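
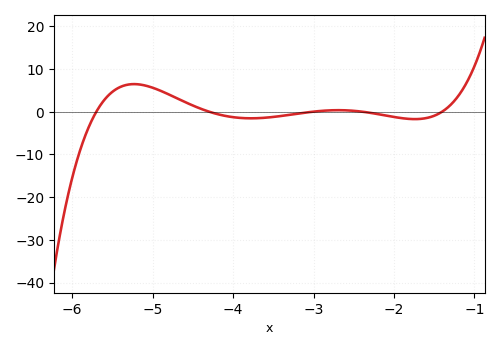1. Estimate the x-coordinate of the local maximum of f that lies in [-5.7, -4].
-5.2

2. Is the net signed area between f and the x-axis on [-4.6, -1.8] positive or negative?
negative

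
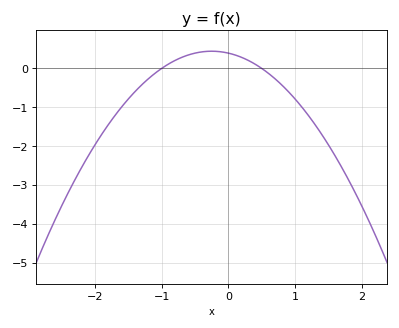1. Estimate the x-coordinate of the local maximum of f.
-0.2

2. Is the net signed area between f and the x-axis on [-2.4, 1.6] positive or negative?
negative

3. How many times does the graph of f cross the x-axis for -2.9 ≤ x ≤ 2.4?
2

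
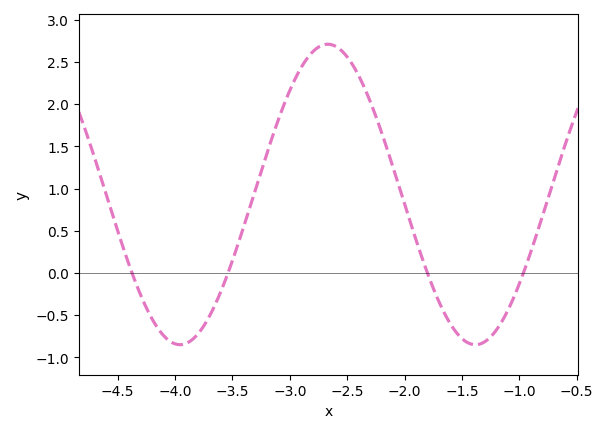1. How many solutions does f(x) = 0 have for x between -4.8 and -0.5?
4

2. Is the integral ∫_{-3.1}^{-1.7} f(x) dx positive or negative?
positive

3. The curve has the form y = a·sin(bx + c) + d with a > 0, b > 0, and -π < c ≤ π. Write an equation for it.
y = 1.78sin(2.4x + 1.8) + 0.93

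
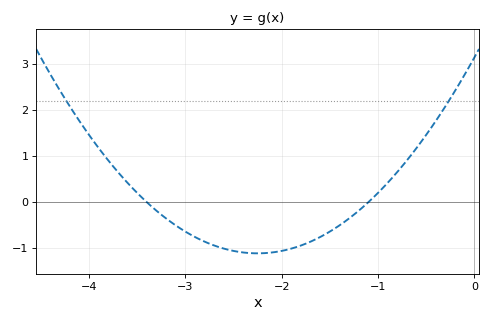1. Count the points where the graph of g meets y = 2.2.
2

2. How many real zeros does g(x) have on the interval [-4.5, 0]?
2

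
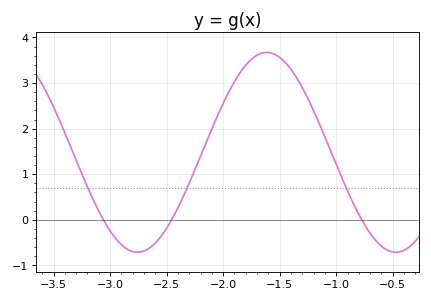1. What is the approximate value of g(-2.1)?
2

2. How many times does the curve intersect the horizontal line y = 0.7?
3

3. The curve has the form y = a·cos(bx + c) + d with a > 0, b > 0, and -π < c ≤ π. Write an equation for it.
y = 2.19cos(2.8x - 1.8) + 1.48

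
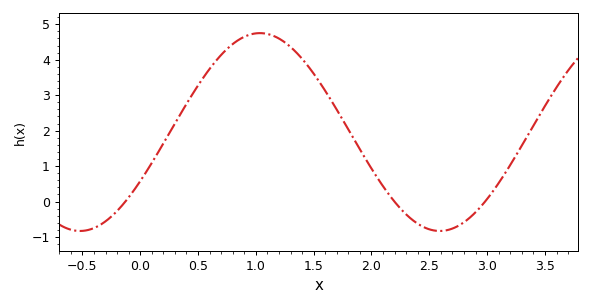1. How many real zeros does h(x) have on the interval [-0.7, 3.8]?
3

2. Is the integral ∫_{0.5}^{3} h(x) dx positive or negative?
positive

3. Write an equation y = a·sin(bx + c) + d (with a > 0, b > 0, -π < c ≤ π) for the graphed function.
y = 2.79sin(2.02x - 0.52) + 1.96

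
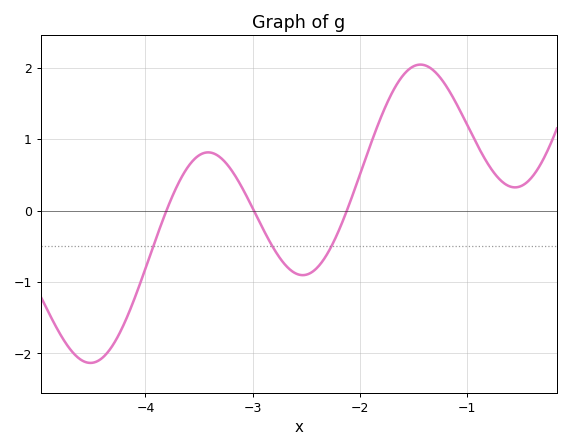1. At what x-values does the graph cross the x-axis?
-3.8, -3, -2.1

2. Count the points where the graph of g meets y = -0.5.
3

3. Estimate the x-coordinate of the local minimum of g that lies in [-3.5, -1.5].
-2.5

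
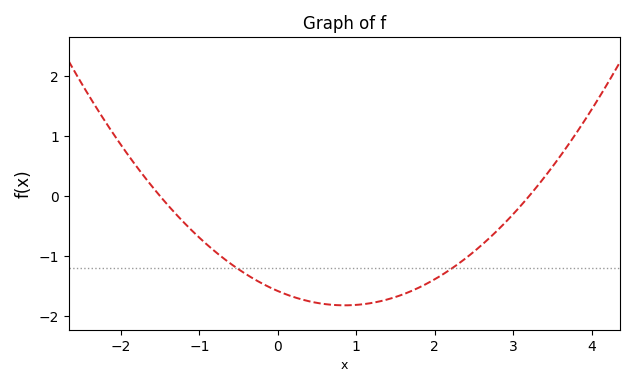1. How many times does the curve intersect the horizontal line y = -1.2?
2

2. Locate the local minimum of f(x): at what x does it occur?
0.85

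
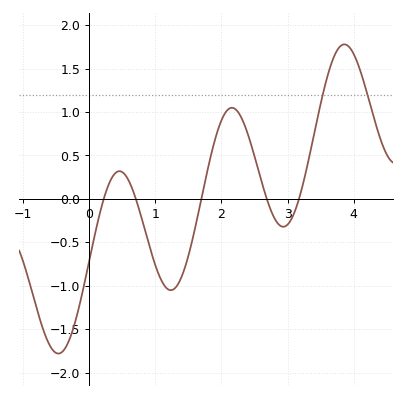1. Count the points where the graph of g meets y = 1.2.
2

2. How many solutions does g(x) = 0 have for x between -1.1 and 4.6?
5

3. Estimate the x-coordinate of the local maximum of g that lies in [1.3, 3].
2.2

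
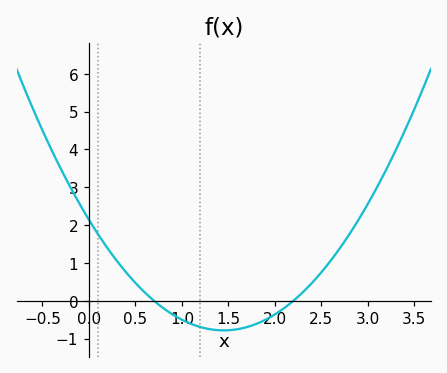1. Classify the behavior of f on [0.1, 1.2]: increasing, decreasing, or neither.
decreasing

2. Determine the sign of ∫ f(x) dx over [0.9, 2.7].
negative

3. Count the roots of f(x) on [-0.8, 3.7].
2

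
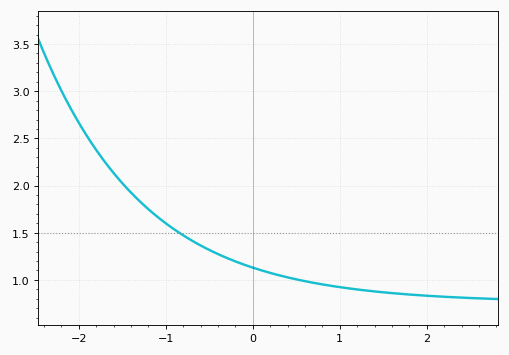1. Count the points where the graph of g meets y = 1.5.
1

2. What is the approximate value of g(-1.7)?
2.25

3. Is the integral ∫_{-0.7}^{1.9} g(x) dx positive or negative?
positive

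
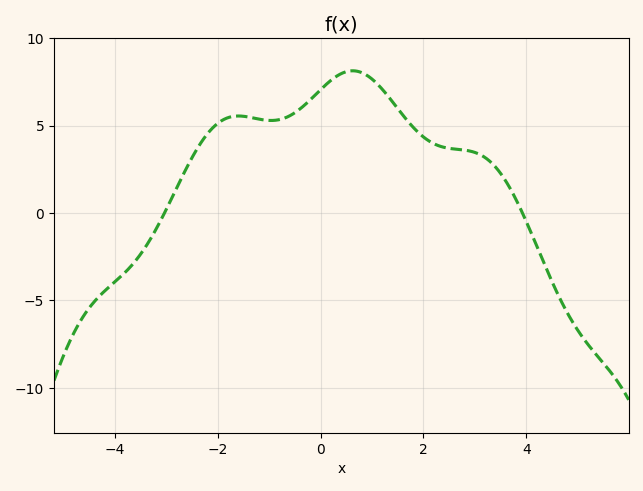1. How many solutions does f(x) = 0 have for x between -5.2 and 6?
2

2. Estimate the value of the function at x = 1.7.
5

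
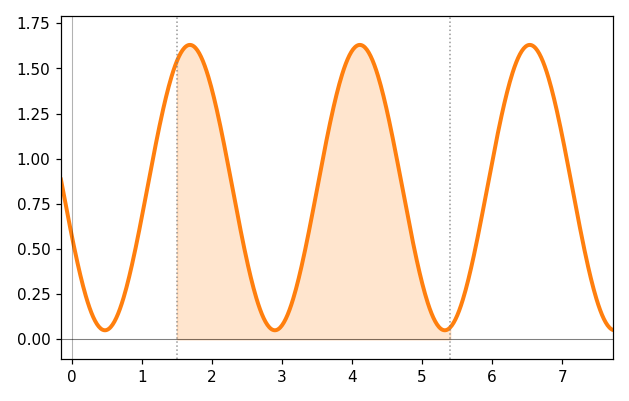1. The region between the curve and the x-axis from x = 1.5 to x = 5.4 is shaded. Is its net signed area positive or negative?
positive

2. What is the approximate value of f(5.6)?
0.244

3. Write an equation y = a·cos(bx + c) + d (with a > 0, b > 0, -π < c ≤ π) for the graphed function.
y = 0.79cos(2.59x + 1.92) + 0.84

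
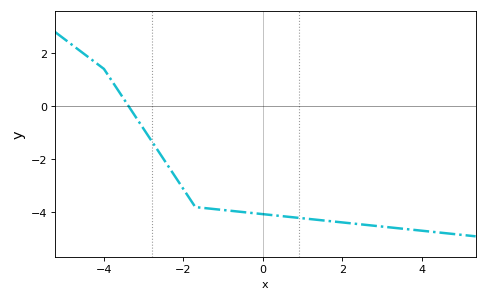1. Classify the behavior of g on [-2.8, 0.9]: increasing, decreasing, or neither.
decreasing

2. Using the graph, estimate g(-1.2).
-3.88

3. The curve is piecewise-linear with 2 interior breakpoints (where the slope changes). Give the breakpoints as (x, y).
(-4, 1.4); (-1.7, -3.8)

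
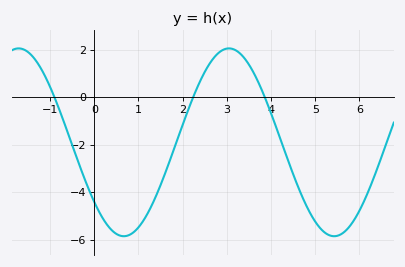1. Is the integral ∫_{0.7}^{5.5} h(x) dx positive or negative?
negative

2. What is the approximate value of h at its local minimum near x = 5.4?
-5.85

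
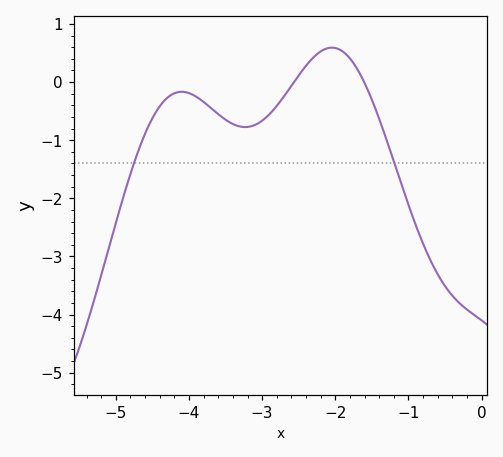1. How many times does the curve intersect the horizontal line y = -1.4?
2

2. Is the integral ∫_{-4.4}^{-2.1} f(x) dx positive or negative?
negative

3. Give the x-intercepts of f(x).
-2.56, -1.61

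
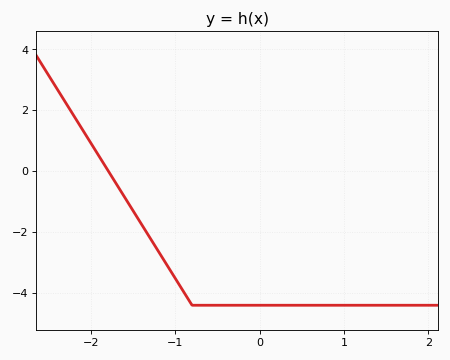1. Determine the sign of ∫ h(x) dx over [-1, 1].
negative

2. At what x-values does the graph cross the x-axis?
-1.79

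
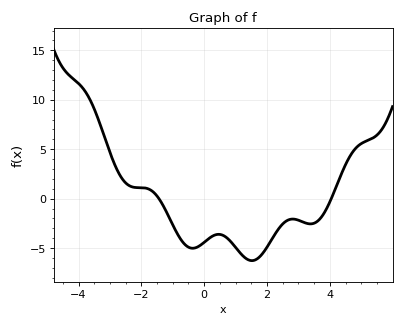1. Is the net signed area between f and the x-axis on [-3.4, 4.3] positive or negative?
negative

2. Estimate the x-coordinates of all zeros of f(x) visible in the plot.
-1.4, 4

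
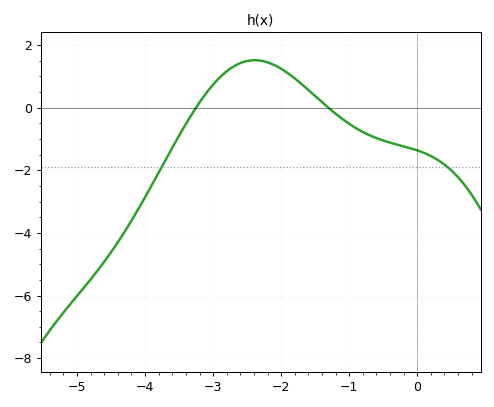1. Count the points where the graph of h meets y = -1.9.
2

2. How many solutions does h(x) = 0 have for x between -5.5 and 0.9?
2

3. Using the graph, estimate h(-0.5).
-1.05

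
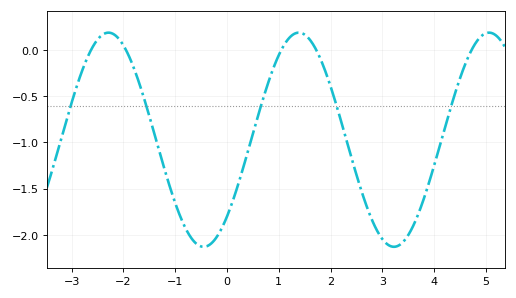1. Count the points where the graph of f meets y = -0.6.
5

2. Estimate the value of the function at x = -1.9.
-0.05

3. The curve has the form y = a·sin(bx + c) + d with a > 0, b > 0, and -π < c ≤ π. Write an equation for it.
y = 1.16sin(1.7x - 0.8) - 0.97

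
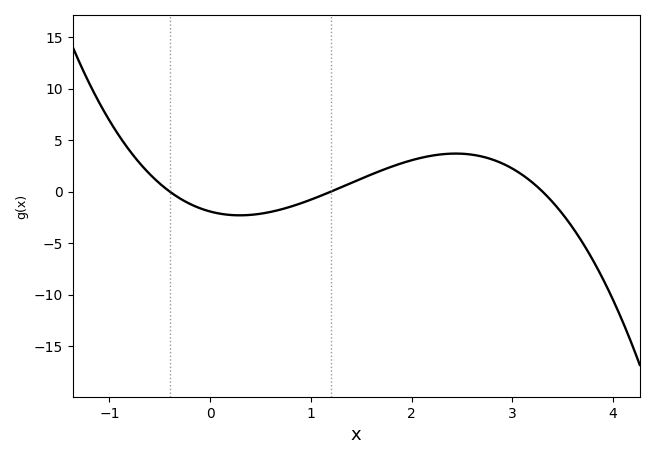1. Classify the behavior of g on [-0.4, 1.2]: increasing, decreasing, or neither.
neither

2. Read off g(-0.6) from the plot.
1.5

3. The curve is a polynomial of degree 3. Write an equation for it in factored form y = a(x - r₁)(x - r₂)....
y = -1.22(x + 0.4)(x - 1.2)(x - 3.3)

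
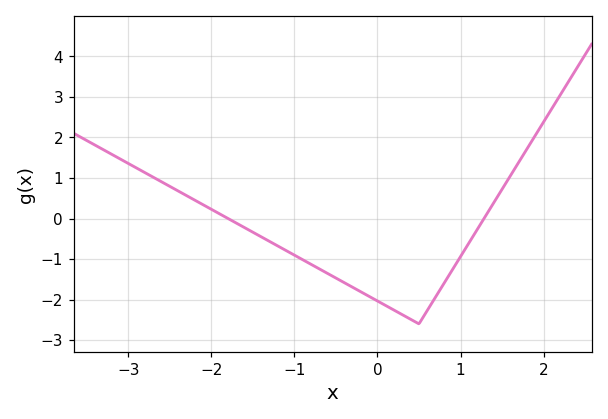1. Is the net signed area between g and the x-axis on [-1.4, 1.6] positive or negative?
negative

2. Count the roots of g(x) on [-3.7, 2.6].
2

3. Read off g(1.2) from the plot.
-0.3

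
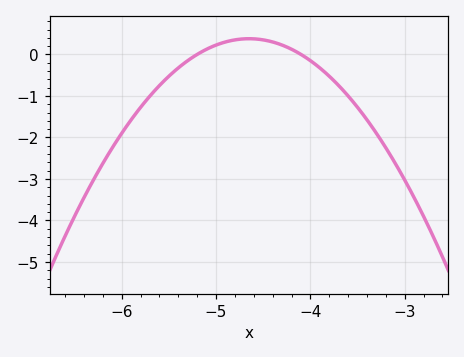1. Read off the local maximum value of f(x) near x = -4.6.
0.4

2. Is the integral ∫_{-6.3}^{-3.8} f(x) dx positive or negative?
negative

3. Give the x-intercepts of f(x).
-5.2, -4.1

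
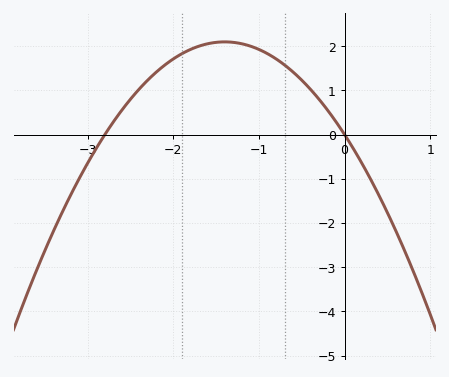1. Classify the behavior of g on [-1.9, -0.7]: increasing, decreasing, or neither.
neither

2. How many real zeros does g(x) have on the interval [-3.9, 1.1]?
2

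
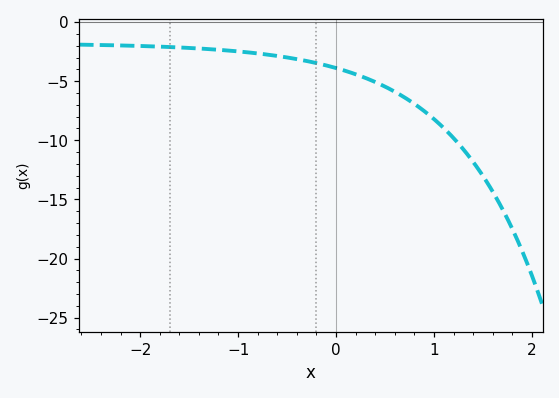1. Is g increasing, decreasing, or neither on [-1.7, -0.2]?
decreasing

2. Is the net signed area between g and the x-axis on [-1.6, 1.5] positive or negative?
negative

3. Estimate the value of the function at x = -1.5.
-2.19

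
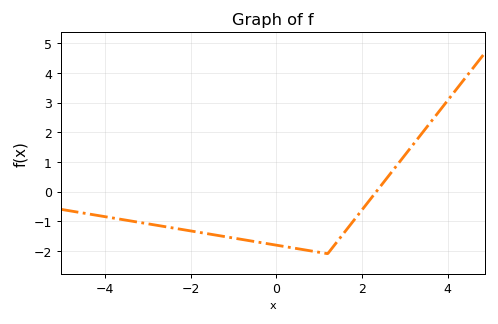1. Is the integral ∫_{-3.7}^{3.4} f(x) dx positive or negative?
negative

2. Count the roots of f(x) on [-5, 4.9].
1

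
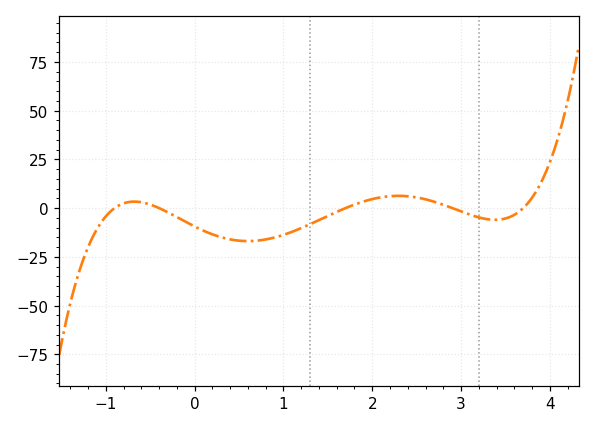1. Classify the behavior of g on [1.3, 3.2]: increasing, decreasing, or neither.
neither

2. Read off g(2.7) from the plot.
4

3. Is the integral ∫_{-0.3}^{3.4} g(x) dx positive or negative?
negative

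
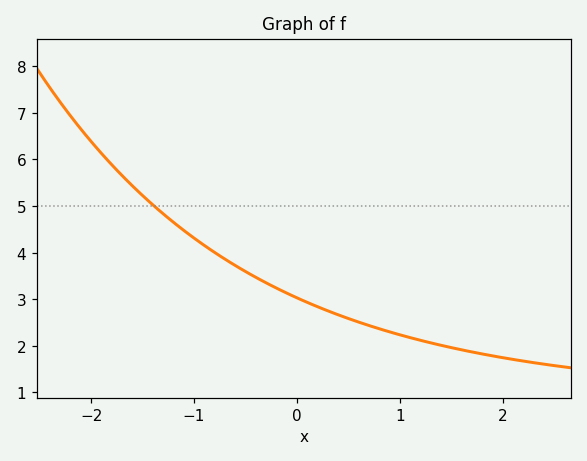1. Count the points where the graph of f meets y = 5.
1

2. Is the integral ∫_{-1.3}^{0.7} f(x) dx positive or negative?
positive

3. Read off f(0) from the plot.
3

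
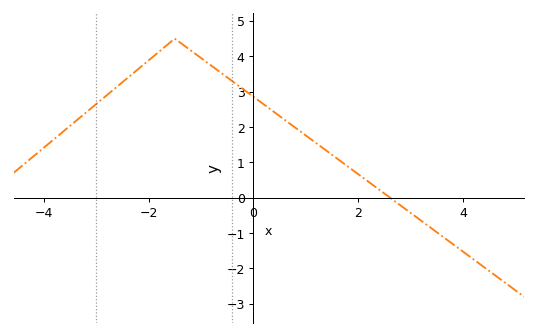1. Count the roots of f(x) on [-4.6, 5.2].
1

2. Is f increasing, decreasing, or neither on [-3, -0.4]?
neither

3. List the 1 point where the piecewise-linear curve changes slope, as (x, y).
(-1.5, 4.5)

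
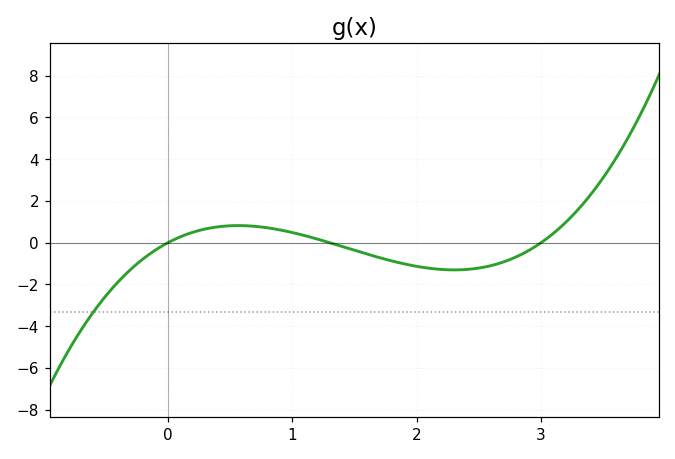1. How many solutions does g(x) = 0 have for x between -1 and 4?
3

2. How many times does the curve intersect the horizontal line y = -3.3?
1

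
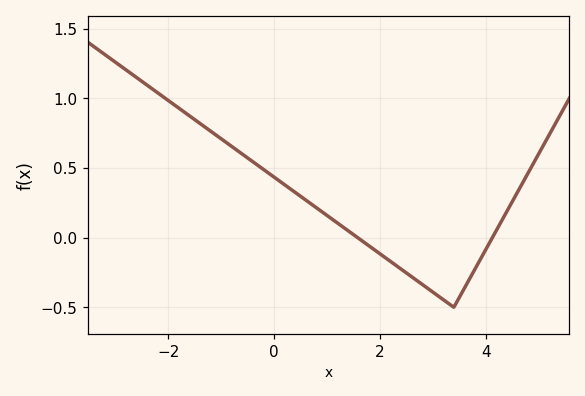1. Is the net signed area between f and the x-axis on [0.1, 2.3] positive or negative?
positive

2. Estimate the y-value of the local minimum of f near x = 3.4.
-0.5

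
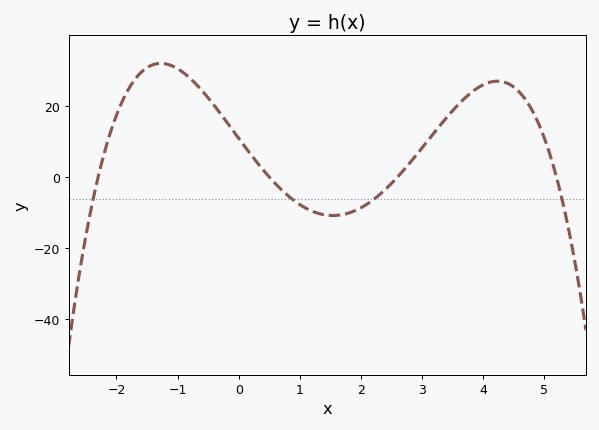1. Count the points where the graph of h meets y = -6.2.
4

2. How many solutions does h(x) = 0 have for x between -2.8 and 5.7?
4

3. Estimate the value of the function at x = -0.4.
20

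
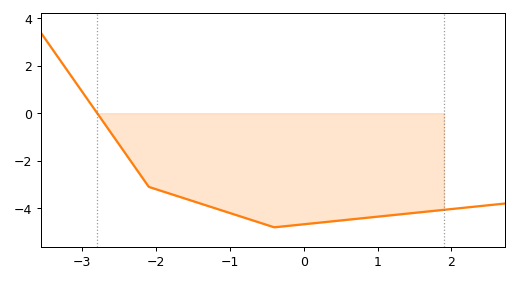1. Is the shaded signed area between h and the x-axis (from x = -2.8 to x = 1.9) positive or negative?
negative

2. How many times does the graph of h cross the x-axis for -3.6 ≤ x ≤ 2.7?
1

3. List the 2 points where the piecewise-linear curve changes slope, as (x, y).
(-2.1, -3.1); (-0.4, -4.8)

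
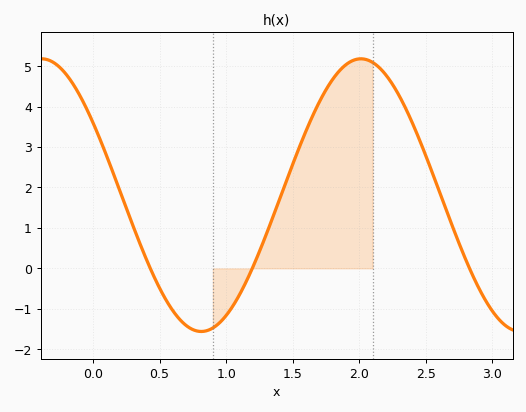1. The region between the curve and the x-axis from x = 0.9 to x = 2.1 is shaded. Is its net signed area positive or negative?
positive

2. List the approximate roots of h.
0.45, 1.2, 2.85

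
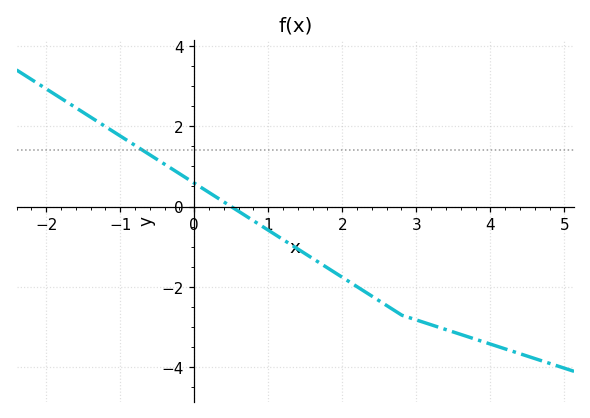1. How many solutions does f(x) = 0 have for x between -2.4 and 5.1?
1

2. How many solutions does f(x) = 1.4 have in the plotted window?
1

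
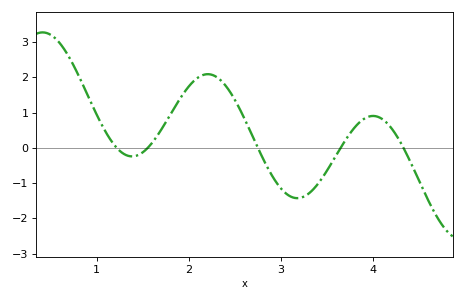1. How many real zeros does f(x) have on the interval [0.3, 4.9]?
5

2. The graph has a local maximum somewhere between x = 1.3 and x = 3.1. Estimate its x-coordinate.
2.2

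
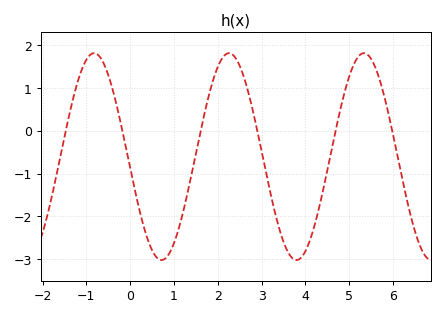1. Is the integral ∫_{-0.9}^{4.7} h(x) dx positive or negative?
negative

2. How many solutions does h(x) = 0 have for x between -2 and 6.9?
6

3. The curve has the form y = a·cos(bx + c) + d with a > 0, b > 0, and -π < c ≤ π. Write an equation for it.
y = 2.42cos(2x + 1.7) - 0.6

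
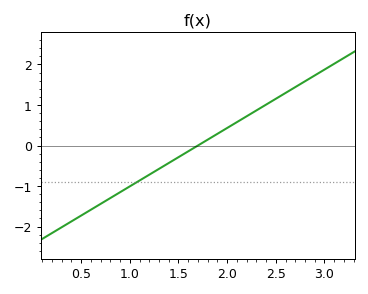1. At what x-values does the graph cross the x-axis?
1.7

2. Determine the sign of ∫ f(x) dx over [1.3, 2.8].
positive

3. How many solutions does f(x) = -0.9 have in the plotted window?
1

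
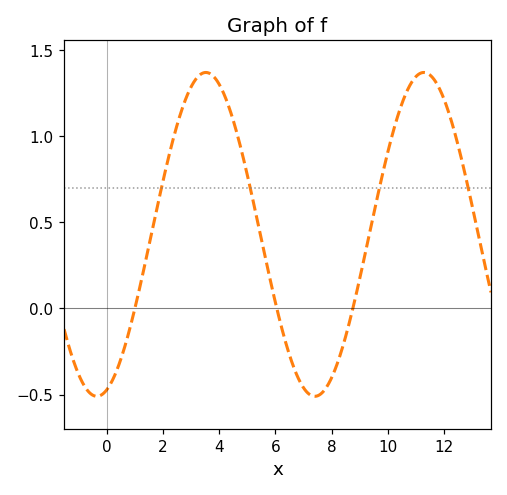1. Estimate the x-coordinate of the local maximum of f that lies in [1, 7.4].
3.52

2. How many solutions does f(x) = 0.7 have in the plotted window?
4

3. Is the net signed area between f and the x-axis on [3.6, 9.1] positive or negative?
positive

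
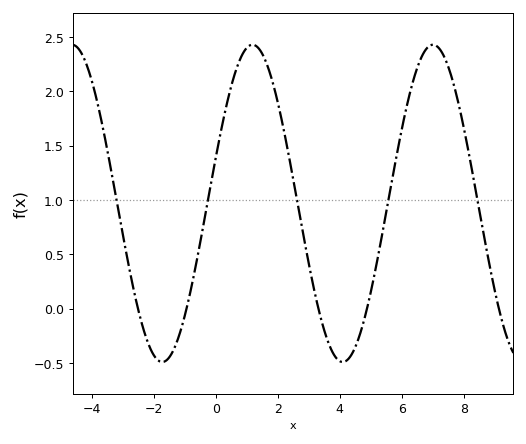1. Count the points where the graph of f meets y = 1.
5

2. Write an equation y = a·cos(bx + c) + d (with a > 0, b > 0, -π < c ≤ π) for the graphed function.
y = 1.46cos(1.1x - 1.3) + 0.97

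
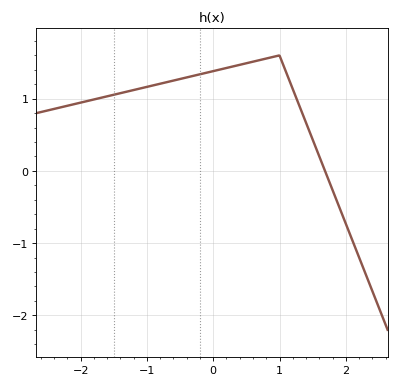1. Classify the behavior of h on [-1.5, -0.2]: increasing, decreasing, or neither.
increasing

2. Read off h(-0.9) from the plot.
1.2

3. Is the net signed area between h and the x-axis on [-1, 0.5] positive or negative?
positive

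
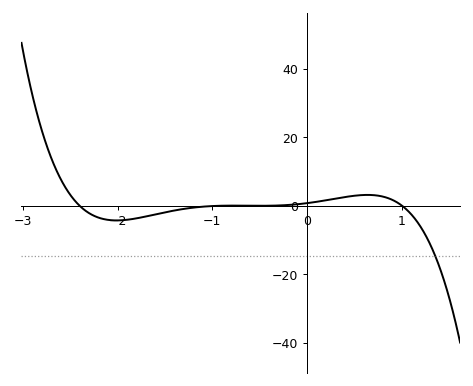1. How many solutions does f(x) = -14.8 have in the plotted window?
1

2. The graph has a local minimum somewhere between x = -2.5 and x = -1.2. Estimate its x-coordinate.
-2.01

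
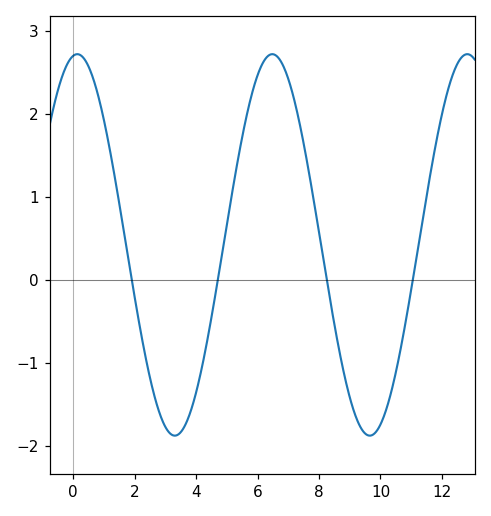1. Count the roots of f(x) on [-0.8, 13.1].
4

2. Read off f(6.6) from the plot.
2.7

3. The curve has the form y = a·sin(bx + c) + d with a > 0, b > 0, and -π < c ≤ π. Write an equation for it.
y = 2.3sin(0.99x + 1.4) + 0.42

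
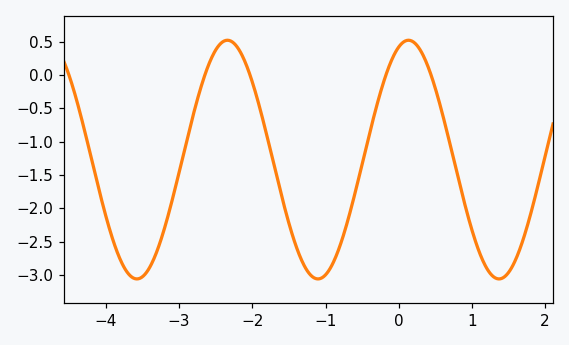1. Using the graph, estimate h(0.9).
-1.93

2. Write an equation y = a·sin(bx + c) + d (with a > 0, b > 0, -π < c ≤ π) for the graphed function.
y = 1.79sin(2.54x + 1.23) - 1.27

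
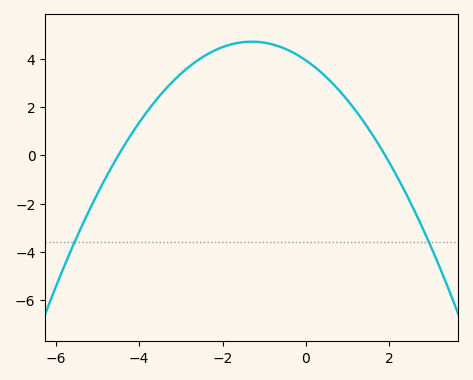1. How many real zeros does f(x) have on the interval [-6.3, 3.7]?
2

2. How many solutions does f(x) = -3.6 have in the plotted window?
2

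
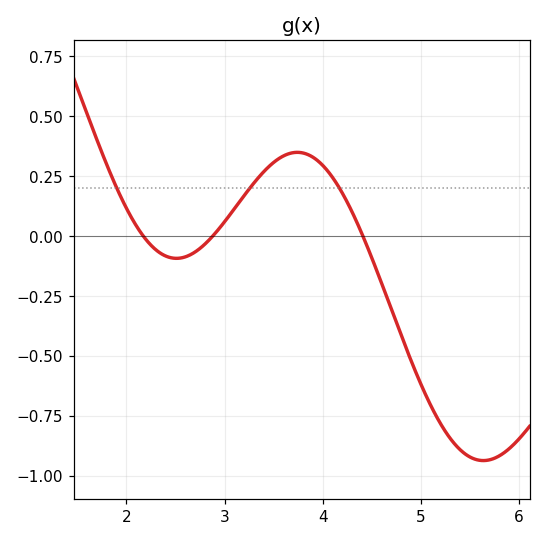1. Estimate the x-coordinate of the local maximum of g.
3.7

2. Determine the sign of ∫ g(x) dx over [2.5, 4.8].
positive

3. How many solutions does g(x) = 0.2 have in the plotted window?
3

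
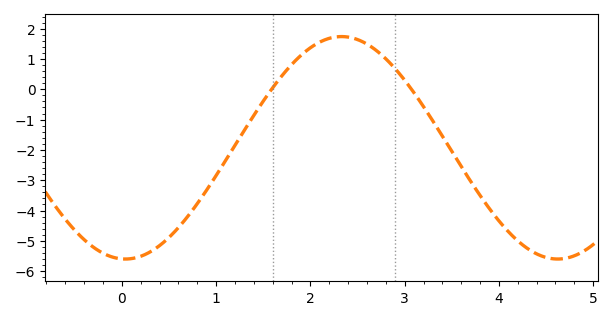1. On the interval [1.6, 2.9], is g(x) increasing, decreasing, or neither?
neither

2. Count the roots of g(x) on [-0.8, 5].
2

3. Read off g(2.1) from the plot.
1.56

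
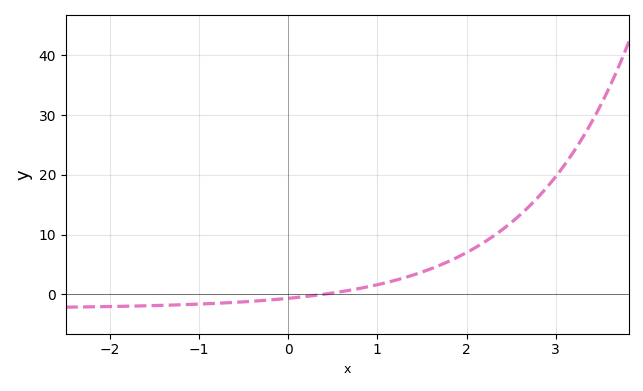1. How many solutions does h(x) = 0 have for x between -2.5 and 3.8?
1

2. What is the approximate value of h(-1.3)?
-2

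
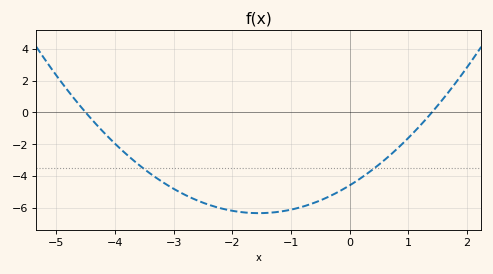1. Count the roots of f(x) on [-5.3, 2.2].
2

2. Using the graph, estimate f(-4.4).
-0.423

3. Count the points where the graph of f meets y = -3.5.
2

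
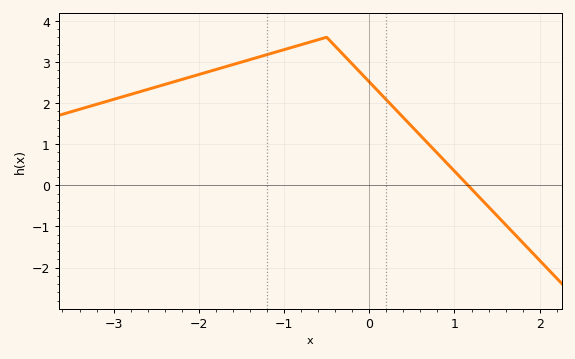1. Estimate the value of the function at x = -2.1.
2.63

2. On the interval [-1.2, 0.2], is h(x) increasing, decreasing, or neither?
neither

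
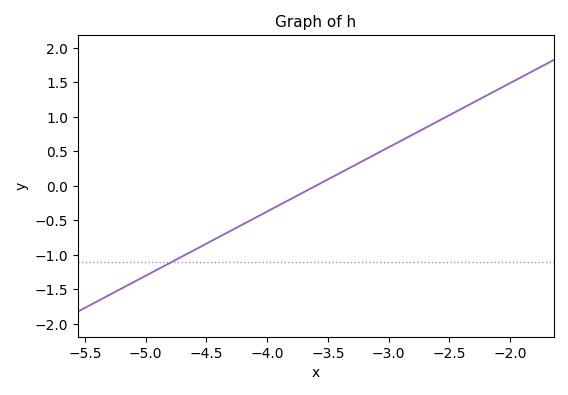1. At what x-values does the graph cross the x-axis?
-3.6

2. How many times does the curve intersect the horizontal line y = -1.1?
1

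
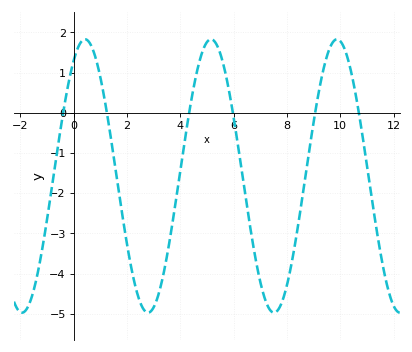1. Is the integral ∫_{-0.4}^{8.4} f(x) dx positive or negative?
negative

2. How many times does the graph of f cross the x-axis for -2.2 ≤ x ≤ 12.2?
6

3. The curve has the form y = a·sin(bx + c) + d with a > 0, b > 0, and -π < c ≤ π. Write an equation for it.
y = 3.4sin(1.3x + 1) - 1.57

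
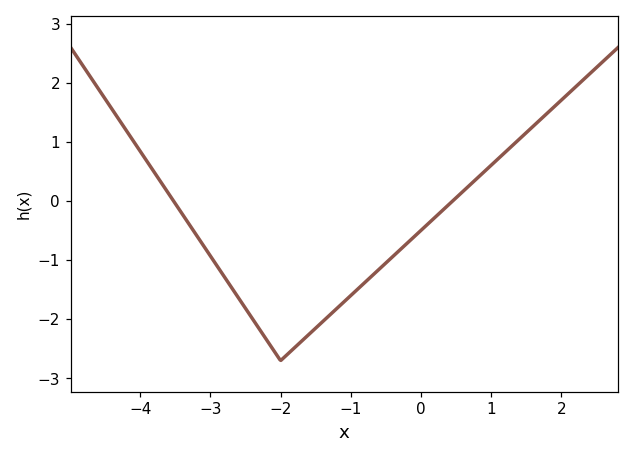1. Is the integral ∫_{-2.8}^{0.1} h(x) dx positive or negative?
negative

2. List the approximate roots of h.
-3.6, 0.4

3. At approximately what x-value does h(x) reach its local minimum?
-2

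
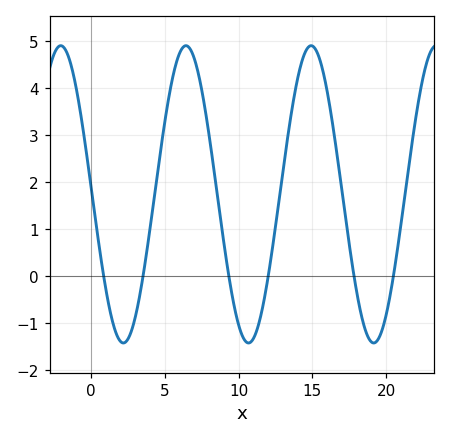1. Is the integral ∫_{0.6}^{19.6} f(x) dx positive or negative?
positive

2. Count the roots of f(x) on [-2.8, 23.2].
6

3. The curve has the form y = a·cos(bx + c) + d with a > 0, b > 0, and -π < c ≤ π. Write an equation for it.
y = 3.16cos(0.74x + 1.53) + 1.74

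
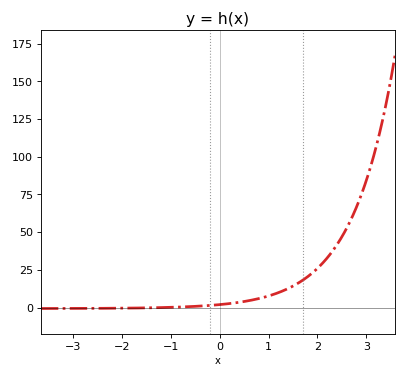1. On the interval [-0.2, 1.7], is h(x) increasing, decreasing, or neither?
increasing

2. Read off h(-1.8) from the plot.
-0.375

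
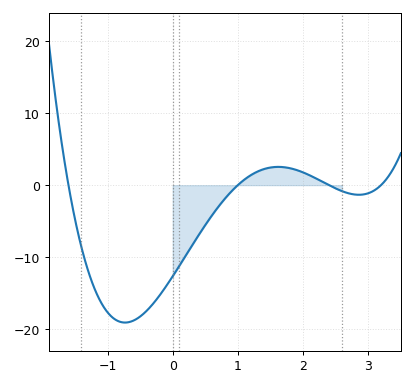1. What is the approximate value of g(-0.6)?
-18.8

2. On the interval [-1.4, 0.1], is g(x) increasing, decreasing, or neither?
neither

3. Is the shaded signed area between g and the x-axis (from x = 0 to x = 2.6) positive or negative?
negative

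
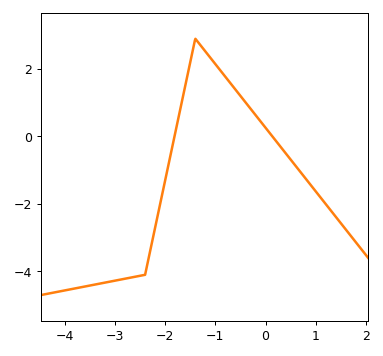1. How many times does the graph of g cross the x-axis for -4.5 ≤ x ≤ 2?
2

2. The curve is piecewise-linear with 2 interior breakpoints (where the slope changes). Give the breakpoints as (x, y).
(-2.4, -4.1); (-1.4, 2.9)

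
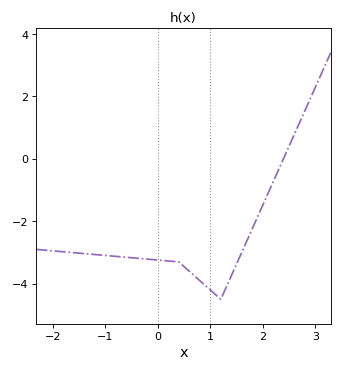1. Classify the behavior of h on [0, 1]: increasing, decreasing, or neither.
decreasing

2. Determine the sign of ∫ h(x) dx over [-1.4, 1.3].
negative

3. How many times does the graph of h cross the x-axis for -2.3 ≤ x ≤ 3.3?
1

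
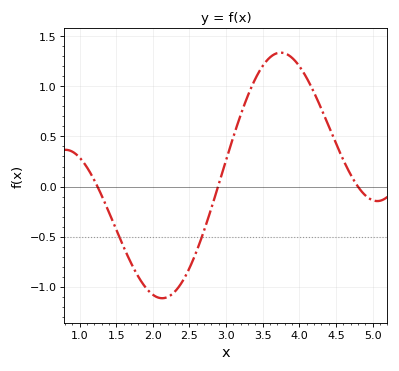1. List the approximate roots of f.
1.2, 2.9, 4.8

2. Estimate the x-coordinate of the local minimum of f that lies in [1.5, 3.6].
2.1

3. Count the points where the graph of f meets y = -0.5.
2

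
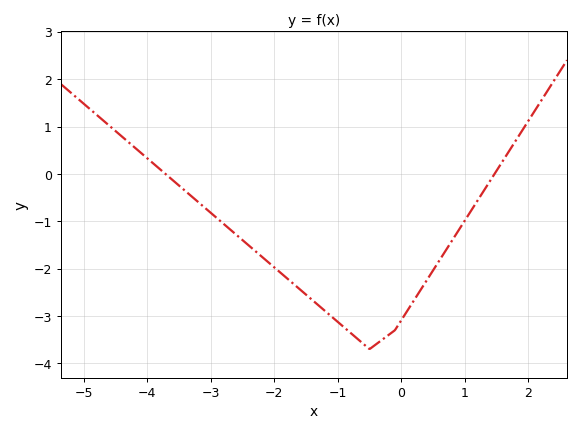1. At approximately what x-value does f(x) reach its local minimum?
-0.6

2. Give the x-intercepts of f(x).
-3.8, 1.4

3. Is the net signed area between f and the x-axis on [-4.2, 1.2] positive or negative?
negative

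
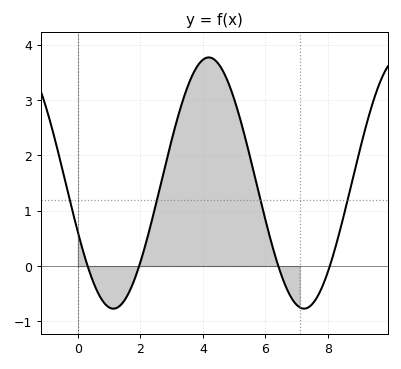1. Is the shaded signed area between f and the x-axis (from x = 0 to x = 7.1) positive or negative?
positive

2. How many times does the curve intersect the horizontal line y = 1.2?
4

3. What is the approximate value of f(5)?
3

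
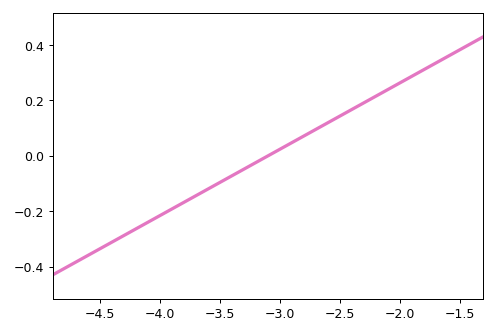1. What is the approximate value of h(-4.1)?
-0.24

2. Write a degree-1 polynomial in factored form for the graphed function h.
y = 0.24(x + 3.1)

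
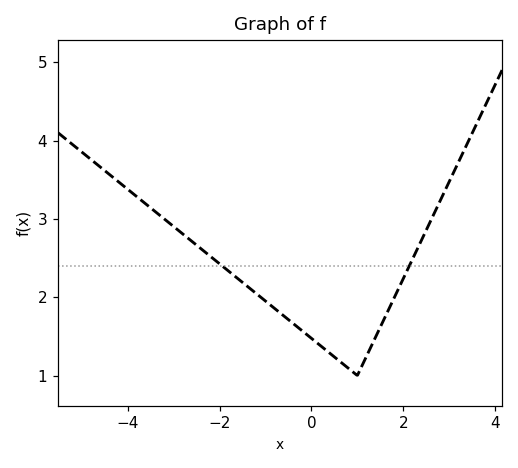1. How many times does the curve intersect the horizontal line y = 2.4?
2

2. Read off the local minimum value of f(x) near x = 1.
1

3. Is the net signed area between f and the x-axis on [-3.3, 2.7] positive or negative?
positive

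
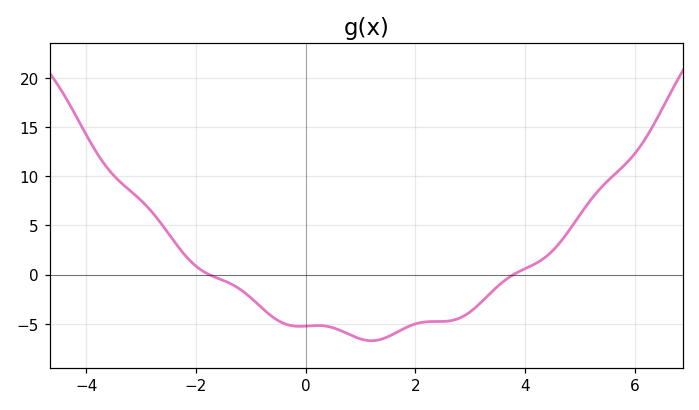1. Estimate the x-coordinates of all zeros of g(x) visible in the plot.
-1.8, 3.8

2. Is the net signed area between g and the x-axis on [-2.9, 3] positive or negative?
negative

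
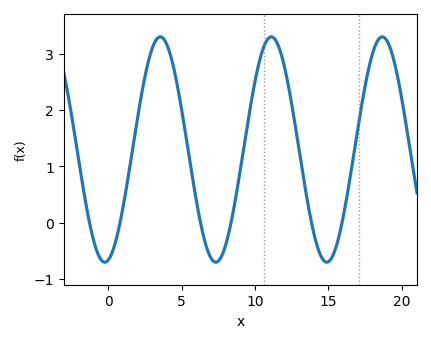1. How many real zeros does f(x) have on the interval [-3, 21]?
6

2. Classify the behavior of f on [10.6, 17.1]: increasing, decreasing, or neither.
neither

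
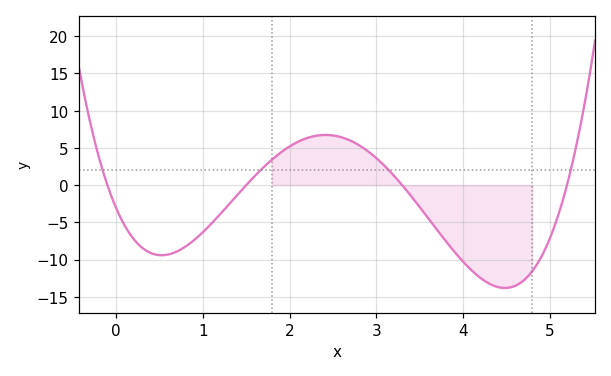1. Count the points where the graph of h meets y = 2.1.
4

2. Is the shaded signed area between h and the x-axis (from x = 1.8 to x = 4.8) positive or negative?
negative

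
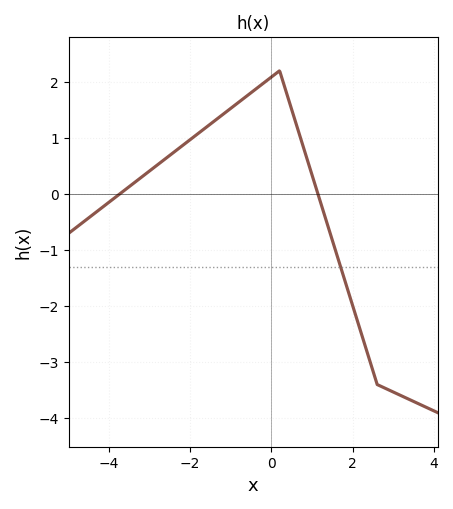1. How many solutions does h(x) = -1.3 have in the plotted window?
1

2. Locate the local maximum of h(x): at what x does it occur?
0.2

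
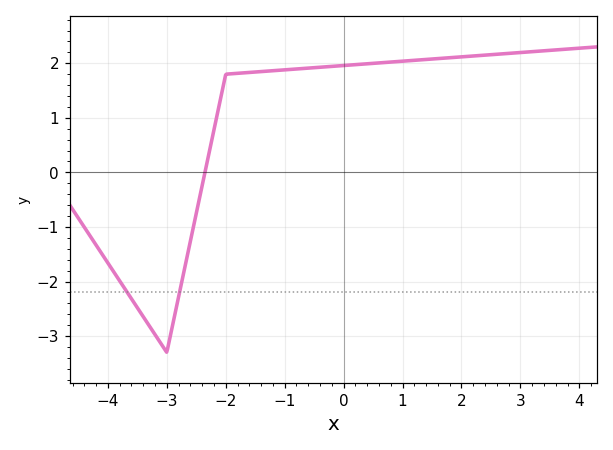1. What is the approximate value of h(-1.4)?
1.85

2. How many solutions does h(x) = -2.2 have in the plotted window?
2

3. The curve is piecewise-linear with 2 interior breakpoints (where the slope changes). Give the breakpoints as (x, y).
(-3, -3.3); (-2, 1.8)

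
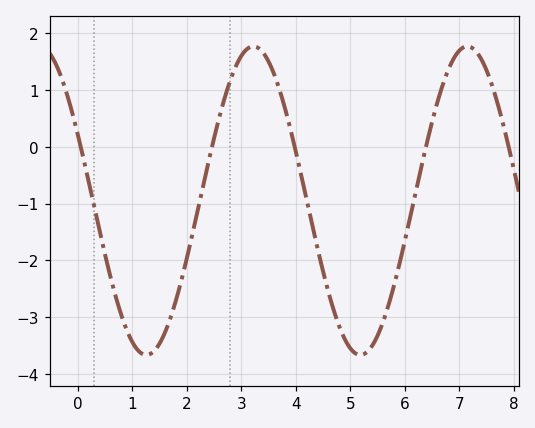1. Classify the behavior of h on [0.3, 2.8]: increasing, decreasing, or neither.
neither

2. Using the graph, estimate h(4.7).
-2.9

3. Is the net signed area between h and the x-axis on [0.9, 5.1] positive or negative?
negative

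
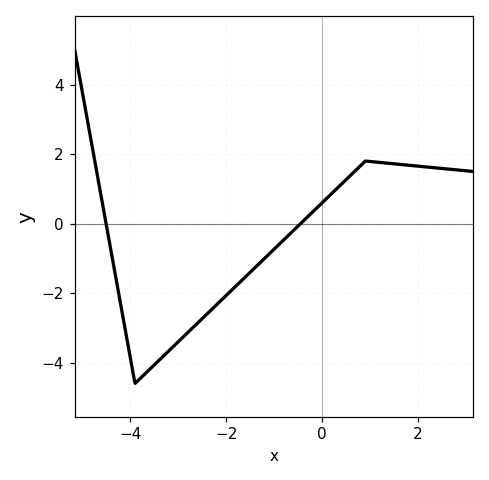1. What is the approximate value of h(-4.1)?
-3.07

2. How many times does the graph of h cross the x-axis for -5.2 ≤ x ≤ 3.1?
2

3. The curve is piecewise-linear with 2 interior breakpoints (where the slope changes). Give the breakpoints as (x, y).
(-3.9, -4.6); (0.9, 1.8)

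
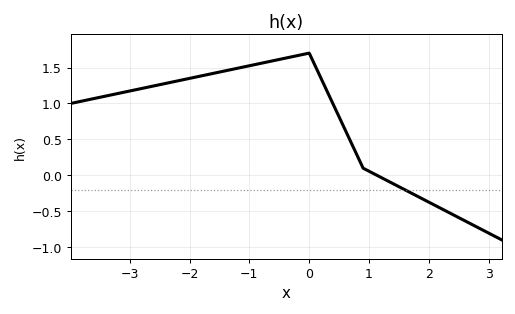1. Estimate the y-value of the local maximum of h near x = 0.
1.7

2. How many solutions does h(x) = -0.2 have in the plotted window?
1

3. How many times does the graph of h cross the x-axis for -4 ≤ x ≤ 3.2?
1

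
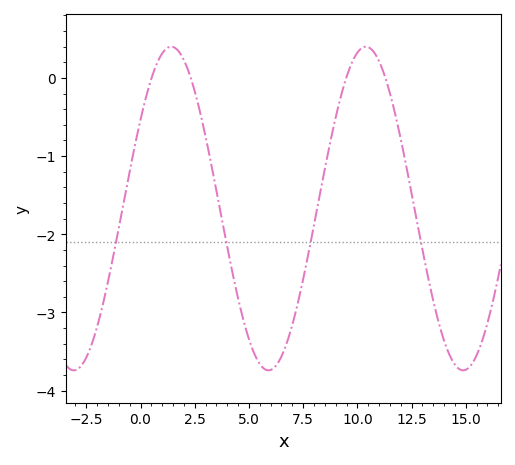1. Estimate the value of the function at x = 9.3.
-0.174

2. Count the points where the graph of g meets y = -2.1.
4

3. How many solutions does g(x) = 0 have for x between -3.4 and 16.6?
4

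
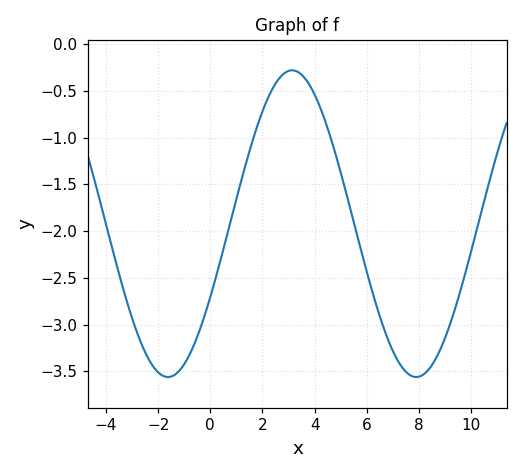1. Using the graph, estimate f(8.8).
-3.28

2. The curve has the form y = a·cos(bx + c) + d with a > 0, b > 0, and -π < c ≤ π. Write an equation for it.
y = 1.64cos(0.66x - 2.07) - 1.92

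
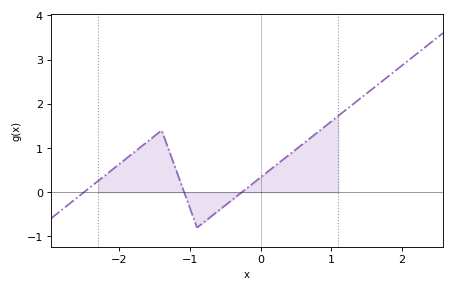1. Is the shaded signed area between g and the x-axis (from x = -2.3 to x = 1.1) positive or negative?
positive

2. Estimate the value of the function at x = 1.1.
1.7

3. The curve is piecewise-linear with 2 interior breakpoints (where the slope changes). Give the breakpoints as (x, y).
(-1.4, 1.4); (-0.9, -0.8)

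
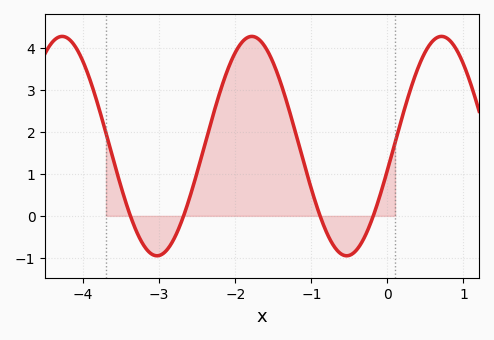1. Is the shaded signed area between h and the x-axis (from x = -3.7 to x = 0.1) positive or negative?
positive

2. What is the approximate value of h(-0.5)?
-0.9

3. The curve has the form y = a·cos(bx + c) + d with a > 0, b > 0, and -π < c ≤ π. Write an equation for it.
y = 2.61cos(2.5x - 1.8) + 1.66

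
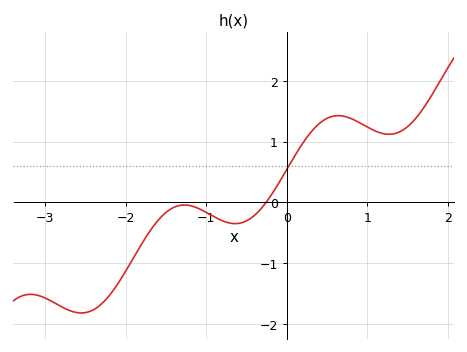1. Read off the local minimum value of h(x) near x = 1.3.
1.12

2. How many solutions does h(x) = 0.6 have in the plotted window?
1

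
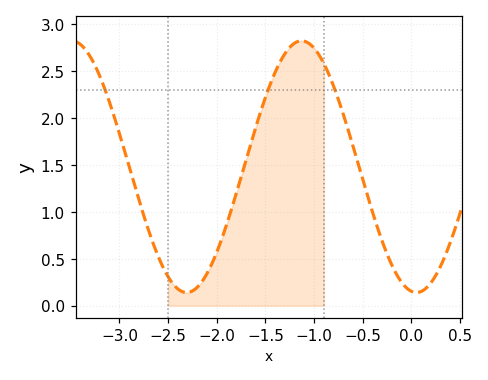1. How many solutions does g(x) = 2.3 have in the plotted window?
3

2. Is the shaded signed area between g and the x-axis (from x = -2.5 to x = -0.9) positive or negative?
positive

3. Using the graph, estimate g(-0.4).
0.998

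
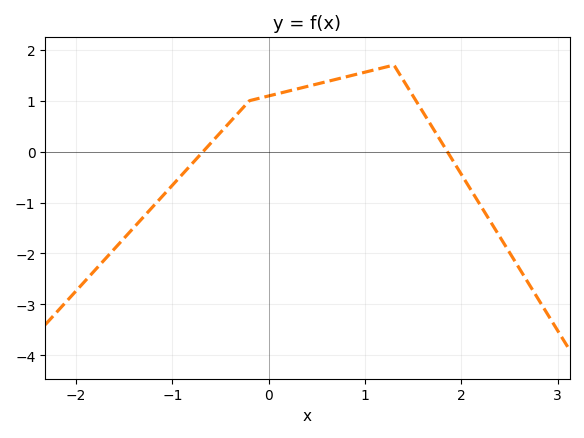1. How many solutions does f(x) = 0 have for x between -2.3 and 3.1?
2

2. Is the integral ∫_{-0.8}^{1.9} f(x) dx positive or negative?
positive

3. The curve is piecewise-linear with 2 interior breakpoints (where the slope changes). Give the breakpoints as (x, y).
(-0.2, 1); (1.3, 1.7)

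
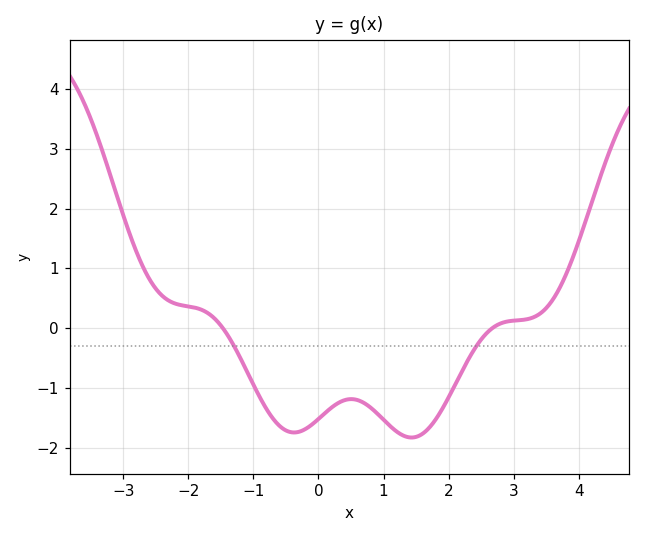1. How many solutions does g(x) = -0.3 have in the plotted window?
2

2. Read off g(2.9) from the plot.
0.114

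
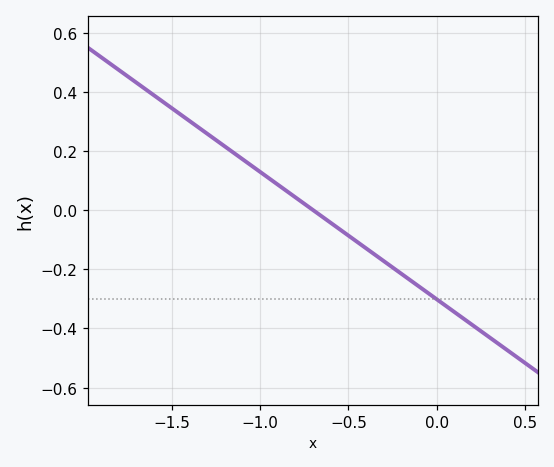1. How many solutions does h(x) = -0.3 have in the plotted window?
1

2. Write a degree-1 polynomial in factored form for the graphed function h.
y = -0.43(x + 0.7)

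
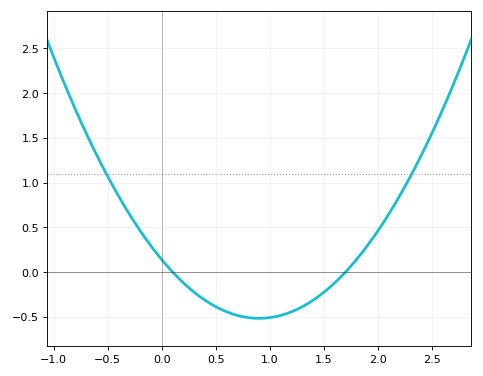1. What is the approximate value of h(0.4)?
-0.3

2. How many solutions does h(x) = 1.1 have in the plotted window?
2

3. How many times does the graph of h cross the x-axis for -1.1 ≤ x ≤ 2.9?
2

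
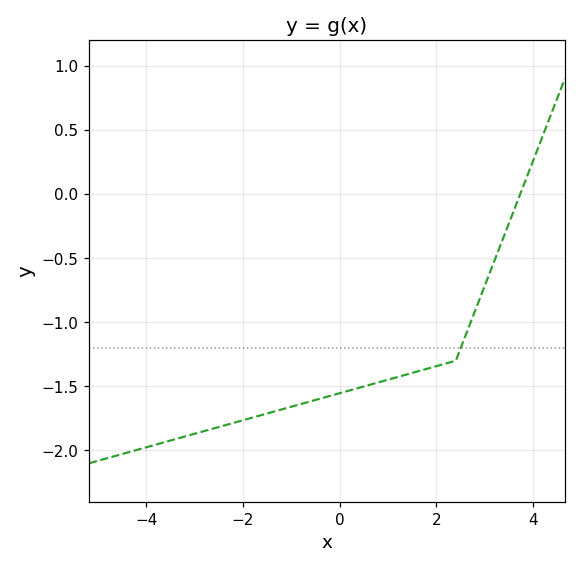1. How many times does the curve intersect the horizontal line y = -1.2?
1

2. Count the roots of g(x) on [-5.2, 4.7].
1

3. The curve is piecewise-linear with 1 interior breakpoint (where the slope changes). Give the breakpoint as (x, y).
(2.4, -1.3)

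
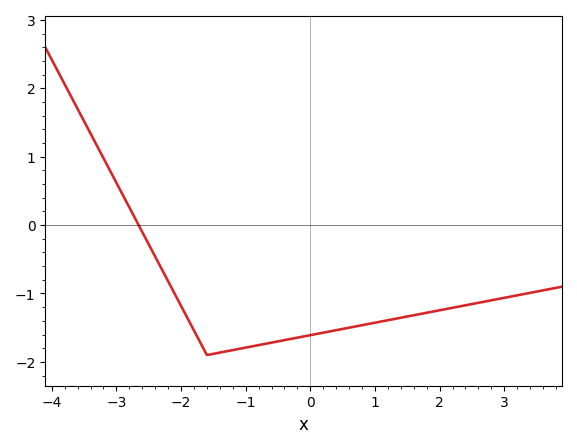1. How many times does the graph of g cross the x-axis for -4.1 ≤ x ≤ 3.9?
1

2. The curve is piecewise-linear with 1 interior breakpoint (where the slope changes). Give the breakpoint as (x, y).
(-1.6, -1.9)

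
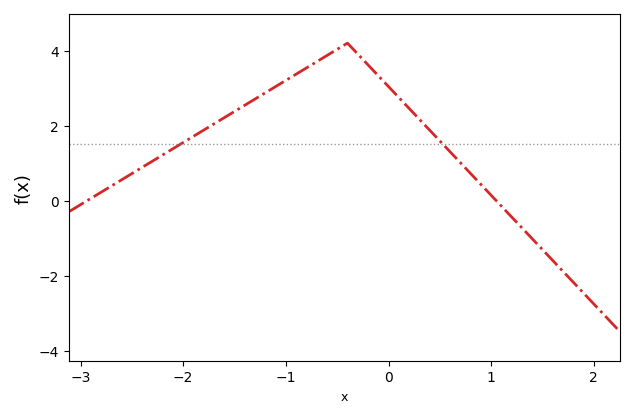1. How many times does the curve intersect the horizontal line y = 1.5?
2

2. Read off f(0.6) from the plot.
1.4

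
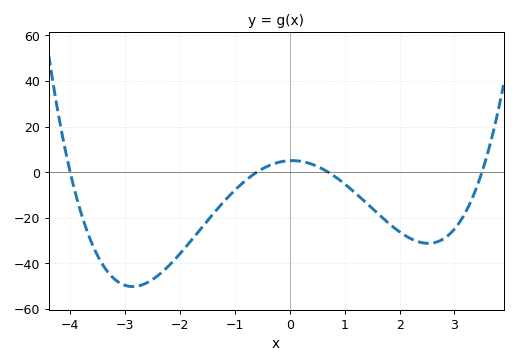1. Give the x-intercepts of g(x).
-4, -0.6, 0.8, 3.6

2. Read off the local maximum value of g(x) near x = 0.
6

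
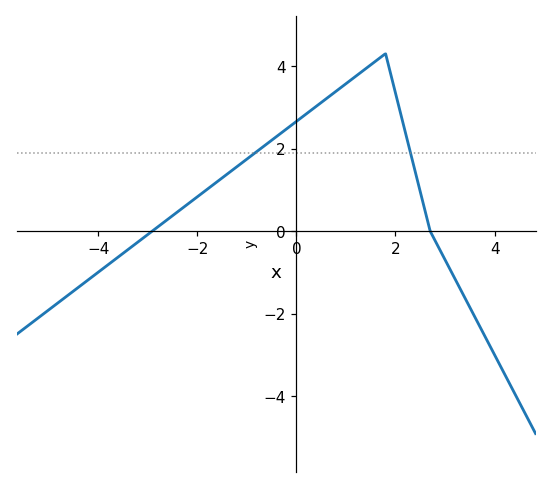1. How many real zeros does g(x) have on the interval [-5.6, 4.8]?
2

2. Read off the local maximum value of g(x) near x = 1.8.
4.3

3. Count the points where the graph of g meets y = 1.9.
2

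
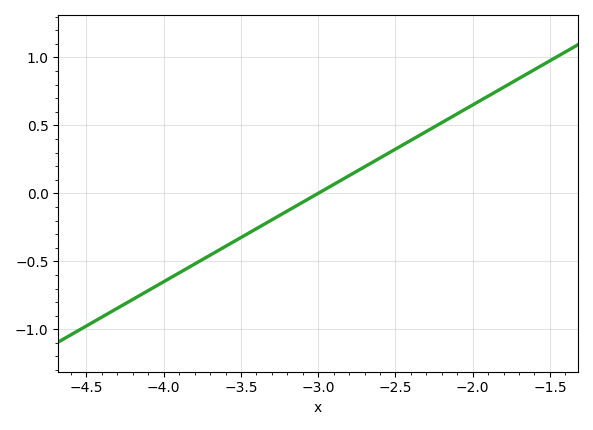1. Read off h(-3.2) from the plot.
-0.15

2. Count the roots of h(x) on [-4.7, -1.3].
1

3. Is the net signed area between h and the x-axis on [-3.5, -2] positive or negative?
positive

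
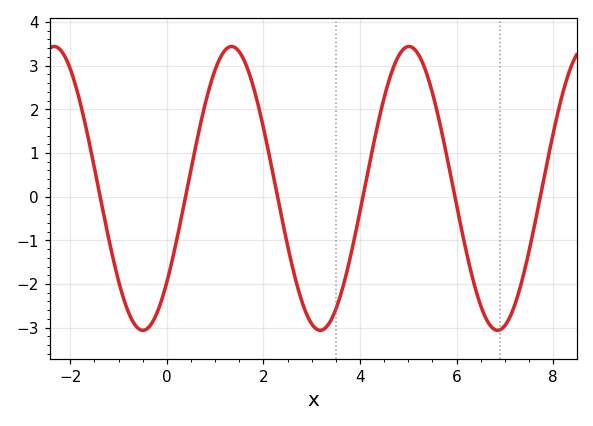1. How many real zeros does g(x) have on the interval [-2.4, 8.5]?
6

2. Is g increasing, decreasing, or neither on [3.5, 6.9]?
neither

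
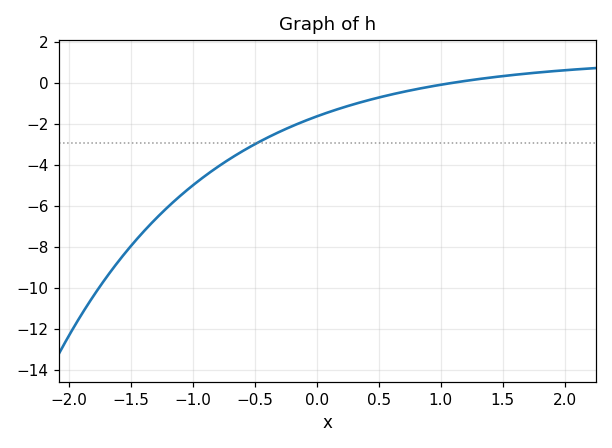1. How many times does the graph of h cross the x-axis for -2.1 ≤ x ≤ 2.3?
1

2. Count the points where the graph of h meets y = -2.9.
1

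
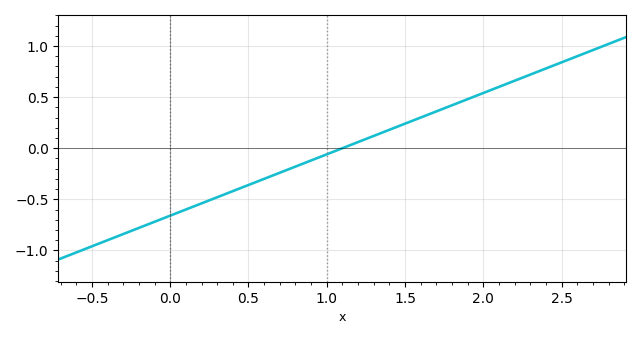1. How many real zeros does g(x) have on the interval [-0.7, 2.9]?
1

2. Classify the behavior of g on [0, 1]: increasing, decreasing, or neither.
increasing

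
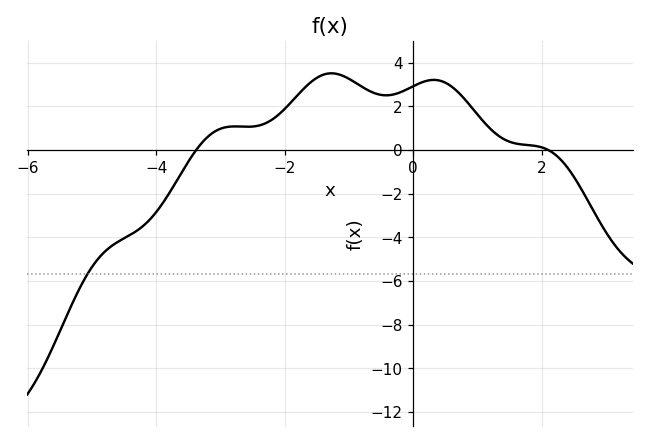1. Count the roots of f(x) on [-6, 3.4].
2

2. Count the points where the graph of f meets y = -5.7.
1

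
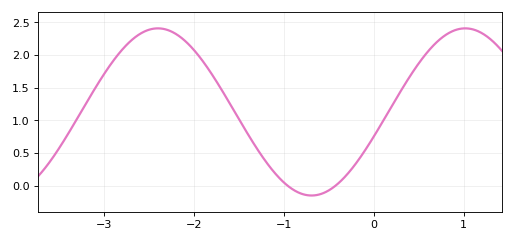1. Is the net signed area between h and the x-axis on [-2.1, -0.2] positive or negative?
positive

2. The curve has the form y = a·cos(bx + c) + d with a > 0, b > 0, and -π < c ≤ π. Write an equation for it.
y = 1.28cos(1.8x - 1.9) + 1.13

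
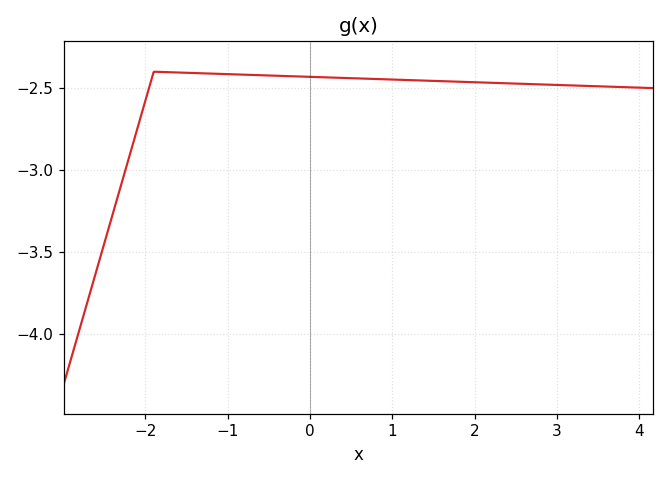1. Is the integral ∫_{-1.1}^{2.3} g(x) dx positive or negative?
negative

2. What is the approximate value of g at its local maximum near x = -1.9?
-2.4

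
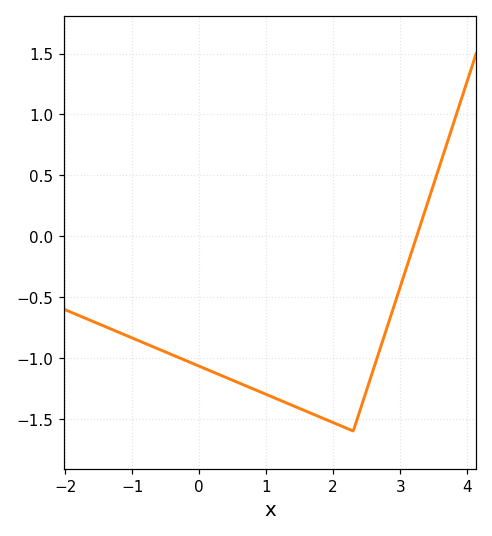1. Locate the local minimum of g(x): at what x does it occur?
2.3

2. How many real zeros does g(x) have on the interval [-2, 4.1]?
1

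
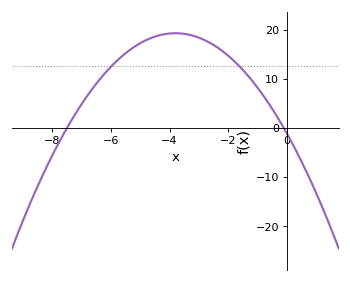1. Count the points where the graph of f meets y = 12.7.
2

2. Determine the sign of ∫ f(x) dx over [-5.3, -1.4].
positive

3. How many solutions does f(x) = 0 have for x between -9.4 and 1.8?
2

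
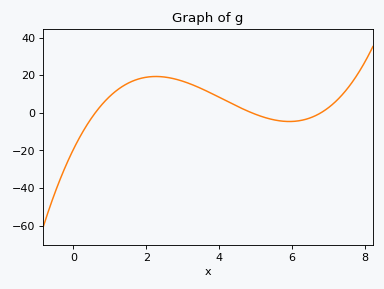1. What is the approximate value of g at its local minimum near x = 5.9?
-4.63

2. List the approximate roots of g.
0.6, 4.9, 6.8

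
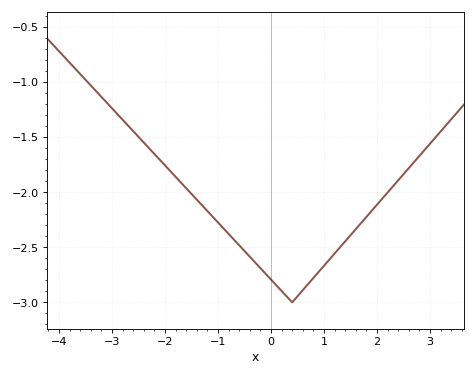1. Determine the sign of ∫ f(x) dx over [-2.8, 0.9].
negative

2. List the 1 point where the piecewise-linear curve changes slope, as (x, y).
(0.4, -3)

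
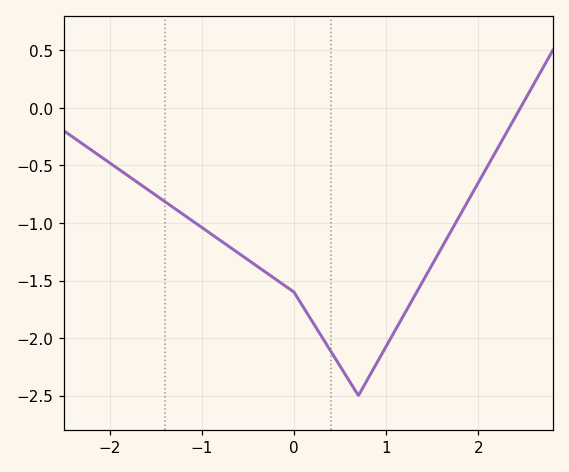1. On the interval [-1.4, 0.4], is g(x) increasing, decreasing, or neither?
decreasing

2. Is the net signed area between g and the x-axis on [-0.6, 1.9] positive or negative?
negative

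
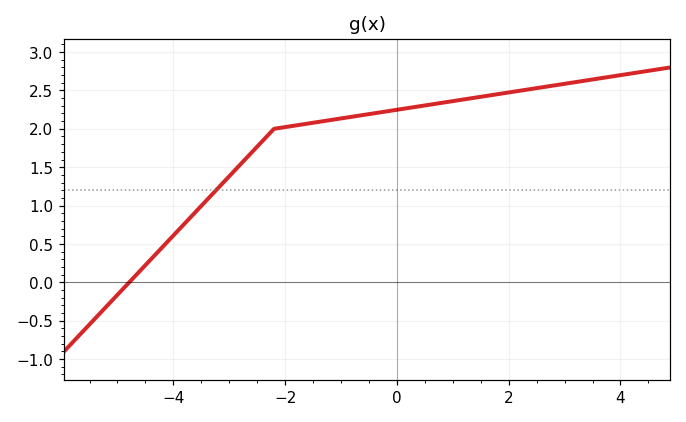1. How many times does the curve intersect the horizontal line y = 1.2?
1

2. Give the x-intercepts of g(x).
-4.79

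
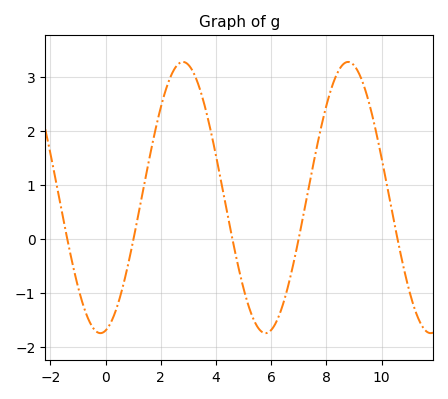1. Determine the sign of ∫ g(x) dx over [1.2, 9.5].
positive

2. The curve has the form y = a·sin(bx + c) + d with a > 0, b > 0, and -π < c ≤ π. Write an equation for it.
y = 2.51sin(1.1x - 1.4) + 0.77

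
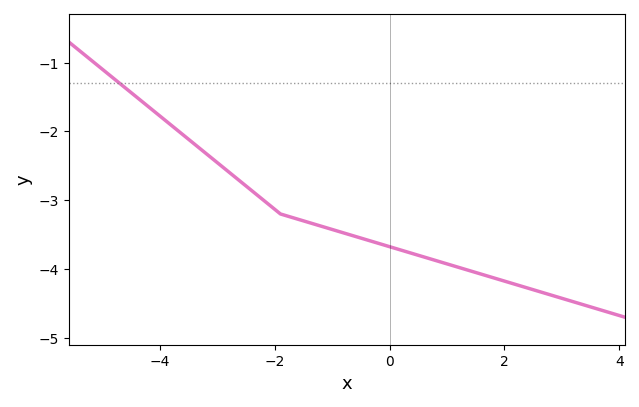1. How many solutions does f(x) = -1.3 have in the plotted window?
1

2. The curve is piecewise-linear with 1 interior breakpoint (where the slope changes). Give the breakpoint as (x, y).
(-1.9, -3.2)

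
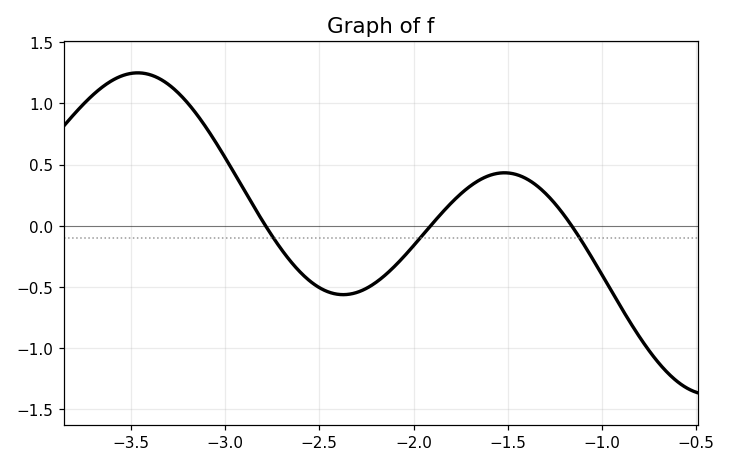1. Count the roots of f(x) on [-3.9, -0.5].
3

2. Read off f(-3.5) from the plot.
1.25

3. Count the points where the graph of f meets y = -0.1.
3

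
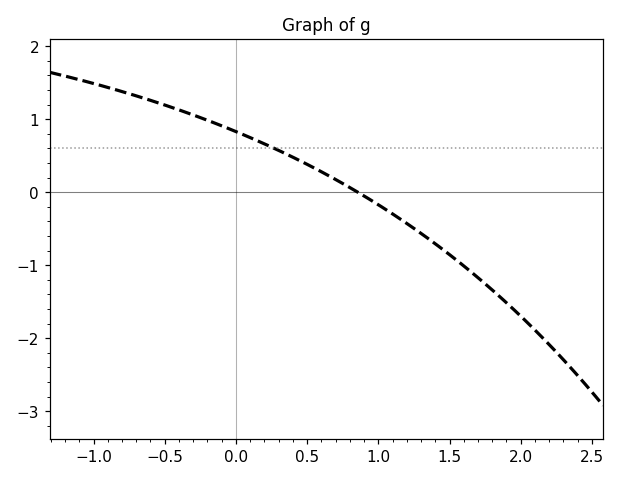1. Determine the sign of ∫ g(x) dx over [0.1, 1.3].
positive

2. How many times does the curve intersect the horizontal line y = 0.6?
1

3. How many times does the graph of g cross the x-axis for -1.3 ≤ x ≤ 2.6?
1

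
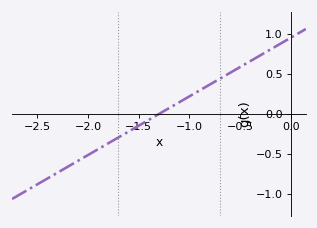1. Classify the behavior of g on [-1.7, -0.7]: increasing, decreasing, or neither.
increasing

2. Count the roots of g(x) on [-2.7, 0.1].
1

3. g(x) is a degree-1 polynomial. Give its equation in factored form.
y = 0.73(x + 1.3)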